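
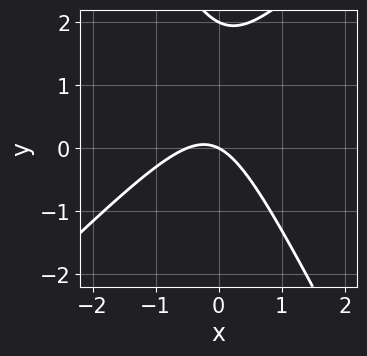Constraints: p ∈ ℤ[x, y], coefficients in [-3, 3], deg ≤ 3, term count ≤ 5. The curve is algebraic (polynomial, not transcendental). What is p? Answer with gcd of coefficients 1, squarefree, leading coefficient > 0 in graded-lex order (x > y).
2*x^2 - x*y - y^2 + x + 2*y

deg p = 2. The shape is more complex than any degree-1 curve.
Observable constraints: it meets the x-axis at x = 0 (among the integer gridlines); among the integer gridlines, it crosses the y-axis at y ∈ {0, 2}.
Fitting integer coefficients to these (and the overall shape) gives p.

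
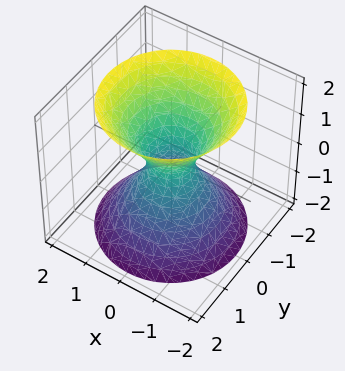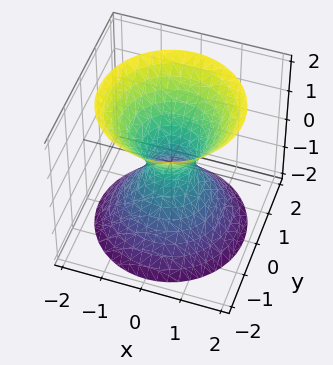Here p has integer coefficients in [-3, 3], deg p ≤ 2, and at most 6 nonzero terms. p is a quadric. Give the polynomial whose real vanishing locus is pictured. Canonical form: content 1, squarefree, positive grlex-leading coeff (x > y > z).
1. deg p = 2. One connected sheet with a waist; a quadric.
2. Symmetries: the z ↦ −z reflection is a symmetry, so z appears only in even powers; the z-axis is an axis of rotation, so x and y enter only as x² + y².
3. Observable constraints: the surface avoids every integer z-axis point in the box; a circular section at z = 0 has radius between 0 and 1.
4. Assembling these constraints gives the stated polynomial.

3*x^2 + 3*y^2 - 2*z^2 - 1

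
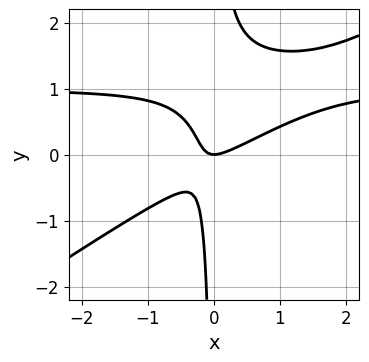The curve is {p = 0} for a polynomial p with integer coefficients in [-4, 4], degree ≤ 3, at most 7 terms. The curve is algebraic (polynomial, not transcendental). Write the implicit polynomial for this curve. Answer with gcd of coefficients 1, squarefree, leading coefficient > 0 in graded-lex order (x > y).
2*x^2*y - 3*x*y^2 - 2*x^2 + 3*x*y + y

deg p = 3.
Observable constraints: it crosses the x-axis at the gridline x = 0; one y-axis crossing is at y = 0.
Matching integer coefficients to the picture gives p.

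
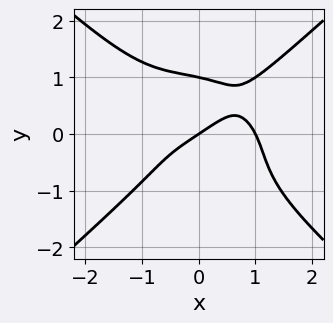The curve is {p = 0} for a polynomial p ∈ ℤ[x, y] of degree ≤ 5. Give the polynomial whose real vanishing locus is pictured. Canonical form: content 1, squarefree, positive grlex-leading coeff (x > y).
2*x^4 - 3*y^4 - 2*x + 3*y

First, degree: no degree-3 curve has this shape, so deg p = 4.
Next, observable constraints: the x-axis gridline crossings are at x ∈ {0, 1}; the y-axis gridline crossings are at y ∈ {0, 1}.
Finally, solving for integer coefficients yields p as stated.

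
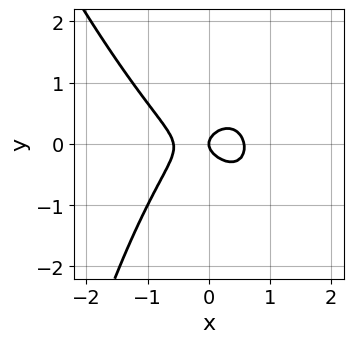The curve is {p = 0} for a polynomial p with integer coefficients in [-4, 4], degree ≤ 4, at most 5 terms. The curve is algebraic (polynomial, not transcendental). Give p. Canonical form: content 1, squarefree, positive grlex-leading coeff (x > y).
1. Degree: a generic line meets the curve in up to 3 points, so deg p = 3.
2. From the visible intercepts: it crosses the y-axis at the gridline y = 0; one x-axis crossing is at x = 0.
3. Matching integer coefficients to the picture gives p.

3*x^3 + x^2*y + 3*y^2 - x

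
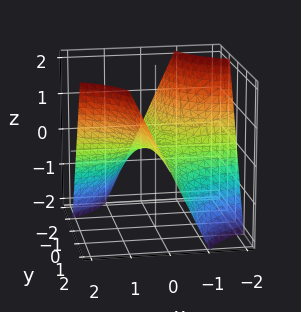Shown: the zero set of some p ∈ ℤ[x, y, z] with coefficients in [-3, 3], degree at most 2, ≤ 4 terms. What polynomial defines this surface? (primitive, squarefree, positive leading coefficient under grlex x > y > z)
x*y - z

First, the degree is 2 — a hyperbolic paraboloid; a quadric.
Next, observable constraints: it crosses the z-axis at the gridline z = 0; every point of the x-axis in the box is on the surface; every point of the y-axis in the box is on the surface.
Finally, these observations pin down the coefficients.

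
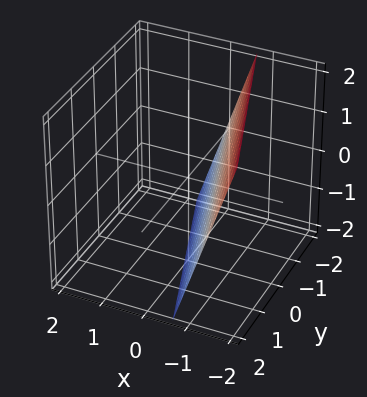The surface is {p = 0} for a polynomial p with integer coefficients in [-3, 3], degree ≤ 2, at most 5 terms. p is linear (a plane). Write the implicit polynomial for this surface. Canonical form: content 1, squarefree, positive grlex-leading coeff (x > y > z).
The degree is 1 — the surface is flat (a plane).
Checking where it meets the axes: it crosses the y-axis at the gridline y = -2; it meets the z-axis at z = -2 (among the integer gridlines).
The integer polynomial consistent with all of this is the stated p.

3*x + y + z + 2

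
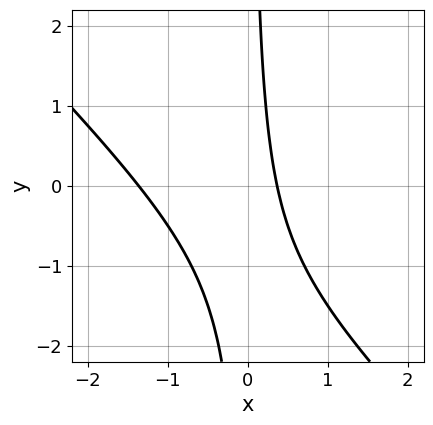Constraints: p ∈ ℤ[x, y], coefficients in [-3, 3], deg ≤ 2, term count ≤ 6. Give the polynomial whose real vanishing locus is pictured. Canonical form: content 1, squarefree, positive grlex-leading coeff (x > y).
2*x^2 + 2*x*y + 2*x - 1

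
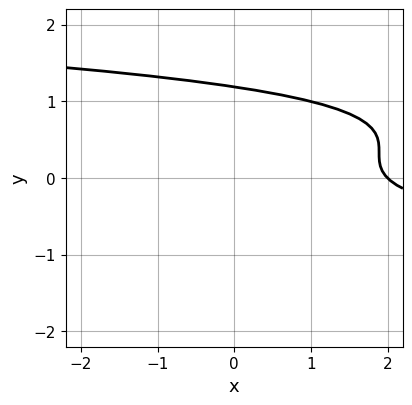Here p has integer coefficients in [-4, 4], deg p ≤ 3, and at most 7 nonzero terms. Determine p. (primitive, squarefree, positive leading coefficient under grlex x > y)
3*y^3 - 3*y^2 + x + y - 2

First, deg p = 3. A generic line meets the curve in up to 3 points.
Next, from the visible intercepts: it meets the x-axis at x = 2 (among the integer gridlines).
Finally, these observations pin down the coefficients.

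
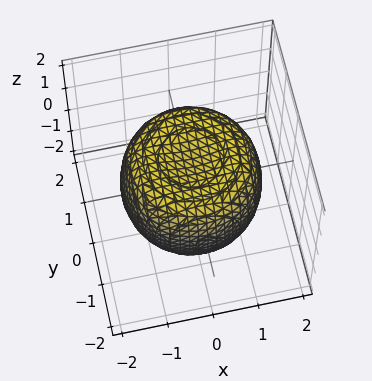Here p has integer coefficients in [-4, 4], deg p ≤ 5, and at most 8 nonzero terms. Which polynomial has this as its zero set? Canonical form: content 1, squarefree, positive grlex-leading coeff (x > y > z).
2*x^4 + 4*x^2*y^2 + 2*y^4 - 3*x^2 - 3*y^2 + 3*z^2 - 3

1. Degree: the shape is more complex than any degree-3 surface, so deg p = 4.
2. Symmetries: rotational symmetry about the z-axis ⇒ p depends on x, y only through x² + y².
3. Reading off the gridlines: among the integer gridlines, it crosses the z-axis at z ∈ {-1, 1}; a circular section at z = 1 has radius between 1 and 2.
4. Assembling these constraints gives the stated polynomial.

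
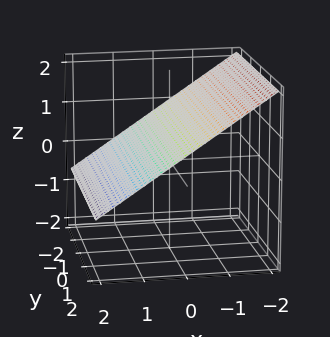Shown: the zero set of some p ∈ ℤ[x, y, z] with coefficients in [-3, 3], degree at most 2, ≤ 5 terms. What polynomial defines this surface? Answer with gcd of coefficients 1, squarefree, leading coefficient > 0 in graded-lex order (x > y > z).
2*x + 3*z - 2

First, degree: every cross-section is a straight line — this is a plane, so deg p = 1.
Next, against the integer gridlines: no y-intercept at any integer in the box; it meets the x-axis at x = 1 (among the integer gridlines).
Finally, these observations pin down the coefficients.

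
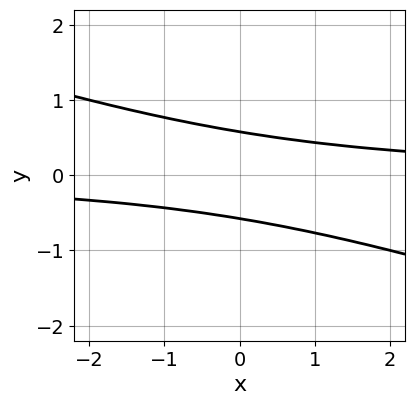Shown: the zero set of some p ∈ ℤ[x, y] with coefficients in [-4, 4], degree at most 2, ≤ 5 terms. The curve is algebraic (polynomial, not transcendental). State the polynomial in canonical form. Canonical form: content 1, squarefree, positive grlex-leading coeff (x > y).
deg p = 2.
Reading off the gridlines: no x-intercept at any integer in the box.
Putting this together gives p.

x*y + 3*y^2 - 1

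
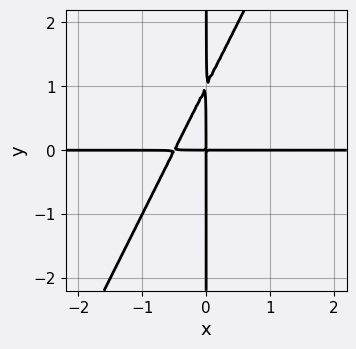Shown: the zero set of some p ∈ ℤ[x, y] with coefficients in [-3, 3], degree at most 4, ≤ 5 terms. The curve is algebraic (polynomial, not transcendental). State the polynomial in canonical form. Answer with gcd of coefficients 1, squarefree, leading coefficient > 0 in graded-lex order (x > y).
The degree is 3 — a generic line meets the curve in up to 3 points.
Against the integer gridlines: the visible y-axis segment lies entirely on the curve; the visible x-axis segment lies entirely on the curve.
Putting this together gives p.

2*x^2*y - x*y^2 + x*y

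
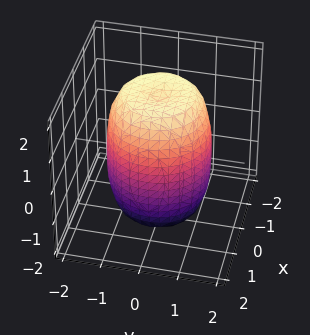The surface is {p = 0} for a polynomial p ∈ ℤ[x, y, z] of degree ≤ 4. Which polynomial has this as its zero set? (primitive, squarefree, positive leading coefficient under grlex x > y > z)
2*x^4 + 4*x^2*y^2 + 2*y^4 - 2*x^2 - 2*y^2 + z^2 - 3

Degree: a generic line meets the surface in up to 4 points, so deg p = 4.
Symmetries: every cross-section ⟂ z is a circle, so x, y appear only via x² + y².
Observable constraints: a circular section at z = 1 has radius between 1 and 2.
Together with the visible shape, these determine p as stated.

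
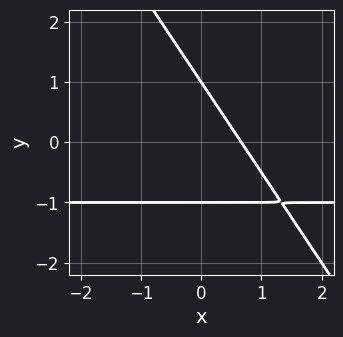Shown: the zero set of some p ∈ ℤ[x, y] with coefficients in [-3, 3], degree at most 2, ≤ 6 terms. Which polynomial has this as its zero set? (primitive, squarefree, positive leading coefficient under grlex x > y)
3*x*y + 2*y^2 + 3*x - 2

First, the degree is 2 — no degree-1 curve has this shape.
Then, checking where it meets the axes: among the integer gridlines, it crosses the y-axis at y ∈ {-1, 1}.
Finally, fitting integer coefficients to these (and the overall shape) gives p.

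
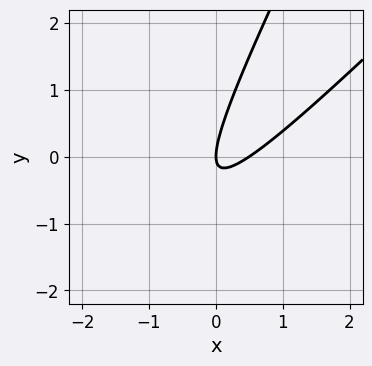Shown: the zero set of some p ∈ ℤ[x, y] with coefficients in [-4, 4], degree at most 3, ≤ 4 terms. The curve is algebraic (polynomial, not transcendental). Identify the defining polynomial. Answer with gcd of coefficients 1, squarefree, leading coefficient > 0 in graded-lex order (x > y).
2*x^2 - 3*x*y + y^2 - x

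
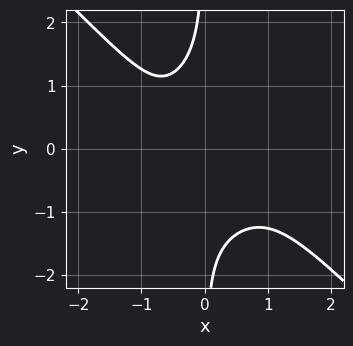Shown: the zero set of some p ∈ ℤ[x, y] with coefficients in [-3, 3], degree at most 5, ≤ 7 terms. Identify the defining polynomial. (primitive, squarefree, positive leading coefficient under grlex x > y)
Degree: no degree-3 curve has this shape, so deg p = 4.
Against the integer gridlines: it misses every integer gridline on the y-axis; the curve avoids every integer x-axis point in the box.
The integer polynomial consistent with all of this is the stated p.

2*x^4 + 2*x*y^3 - x^3 + x + 2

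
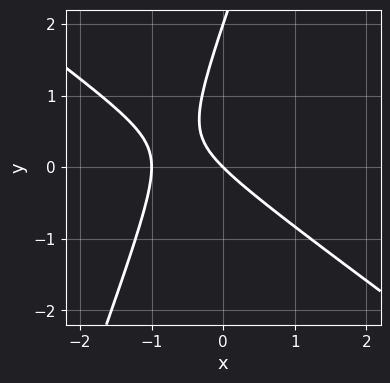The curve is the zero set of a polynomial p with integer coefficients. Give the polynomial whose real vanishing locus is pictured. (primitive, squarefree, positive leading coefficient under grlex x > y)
First, degree: a generic line meets the curve in up to 2 points, so deg p = 2.
Next, from the axis intercepts and sections: the y-axis gridline crossings are at y ∈ {0, 2}; the x-axis gridline crossings are at x ∈ {-1, 0}.
Finally, fitting integer coefficients to these (and the overall shape) gives p.

2*x^2 + 2*x*y - y^2 + 2*x + 2*y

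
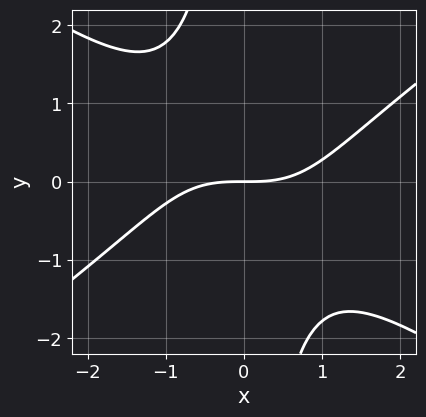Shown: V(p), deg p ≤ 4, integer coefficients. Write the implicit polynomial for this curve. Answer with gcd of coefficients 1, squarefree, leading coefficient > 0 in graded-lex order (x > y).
x^3 - 2*x*y^2 - 3*y

(a) The degree is 3 — a generic line meets the curve in up to 3 points.
(b) Observable constraints: it meets the y-axis at y = 0 (among the integer gridlines); it crosses the x-axis at the gridline x = 0.
(c) Together with the visible shape, these determine p as stated.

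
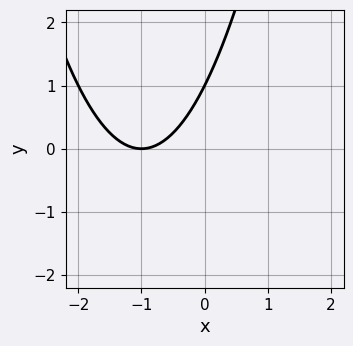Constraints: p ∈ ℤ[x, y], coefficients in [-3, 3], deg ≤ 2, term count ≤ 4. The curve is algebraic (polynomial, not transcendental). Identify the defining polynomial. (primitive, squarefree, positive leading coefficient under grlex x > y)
x^2 + 2*x - y + 1

The degree is 2 — a generic line meets the curve in up to 2 points.
Observable constraints: one x-axis crossing is at x = -1; it crosses the y-axis at the gridline y = 1.
Solving for integer coefficients yields p as stated.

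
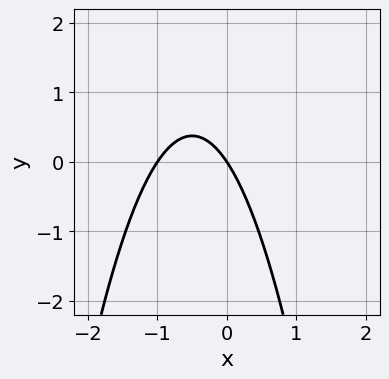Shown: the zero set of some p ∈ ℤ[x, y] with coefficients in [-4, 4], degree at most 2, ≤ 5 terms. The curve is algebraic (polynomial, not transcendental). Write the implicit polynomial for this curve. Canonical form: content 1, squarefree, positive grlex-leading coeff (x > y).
3*x^2 + 3*x + 2*y

First, deg p = 2. A generic line meets the curve in up to 2 points.
Then, from the visible intercepts: among the integer gridlines, it crosses the x-axis at x ∈ {-1, 0}; it crosses the y-axis at the gridline y = 0.
Finally, these observations pin down the coefficients.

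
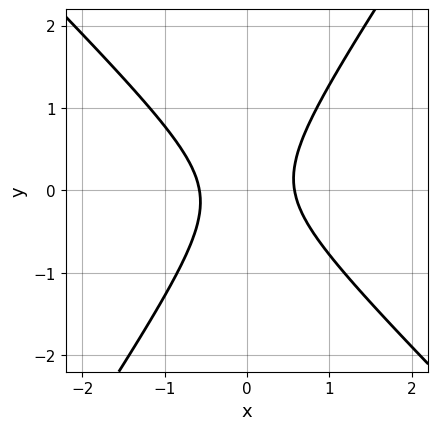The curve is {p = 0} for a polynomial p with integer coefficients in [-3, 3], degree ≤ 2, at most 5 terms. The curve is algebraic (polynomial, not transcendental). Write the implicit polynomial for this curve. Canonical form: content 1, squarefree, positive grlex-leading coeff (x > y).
(a) The degree is 2 — no degree-1 curve has this shape.
(b) Against the integer gridlines: it misses every integer gridline on the y-axis.
(c) Together with the visible shape, these determine p as stated.

3*x^2 + x*y - 2*y^2 - 1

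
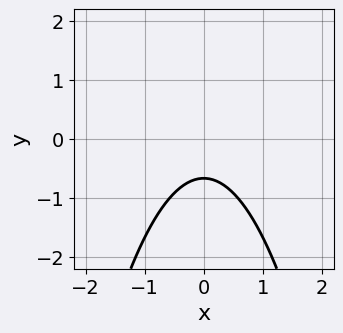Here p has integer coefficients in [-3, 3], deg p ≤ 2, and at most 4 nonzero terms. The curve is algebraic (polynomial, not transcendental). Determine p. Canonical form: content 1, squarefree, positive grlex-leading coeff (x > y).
3*x^2 + 3*y + 2

(a) Degree: a generic line meets the curve in up to 2 points, so deg p = 2.
(b) Symmetries: the x ↦ −x reflection is a symmetry, so x appears only in even powers.
(c) From the axis intercepts and sections: no x-intercept at any integer in the box.
(d) Solving for integer coefficients yields p as stated.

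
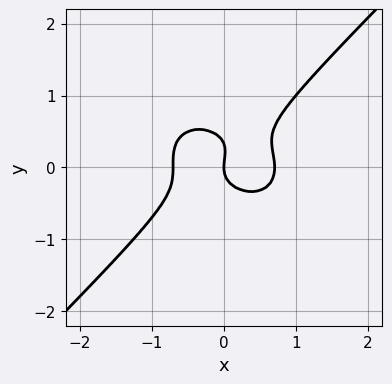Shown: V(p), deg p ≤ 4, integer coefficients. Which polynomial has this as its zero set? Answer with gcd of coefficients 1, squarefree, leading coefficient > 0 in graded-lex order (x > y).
Degree: a generic line meets the curve in up to 3 points, so deg p = 3.
Checking where it meets the axes: one x-axis crossing is at x = 0; it meets the y-axis at y = 0 (among the integer gridlines).
Fitting integer coefficients to these (and the overall shape) gives p.

2*x^3 + x*y^2 - 3*y^3 + y^2 - x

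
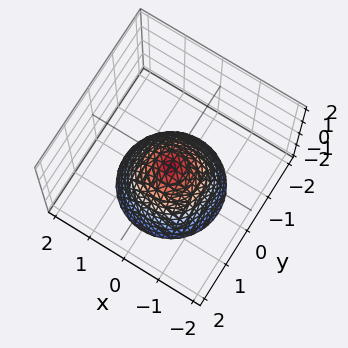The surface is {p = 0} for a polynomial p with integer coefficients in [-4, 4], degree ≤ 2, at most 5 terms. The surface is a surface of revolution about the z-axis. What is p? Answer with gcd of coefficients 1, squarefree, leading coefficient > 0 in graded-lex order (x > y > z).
First, the degree is 2 — the shape is more complex than any degree-1 surface.
Next, symmetries: every cross-section ⟂ z is a circle, so x, y appear only via x² + y².
Next, against the integer gridlines: it misses every integer gridline on the y-axis; the surface avoids every integer x-axis point in the box.
Finally, solving for integer coefficients yields p as stated.

3*x^2 + 3*y^2 + 3*z + 1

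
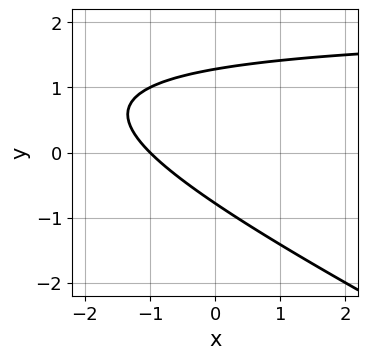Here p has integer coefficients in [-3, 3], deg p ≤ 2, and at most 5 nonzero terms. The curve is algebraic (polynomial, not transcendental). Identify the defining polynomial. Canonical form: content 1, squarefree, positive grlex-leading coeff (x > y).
x*y + 2*y^2 - 2*x - y - 2

The degree is 2 — the shape is more complex than any degree-1 curve.
Observable constraints: it crosses the x-axis at the gridline x = -1.
The integer polynomial consistent with all of this is the stated p.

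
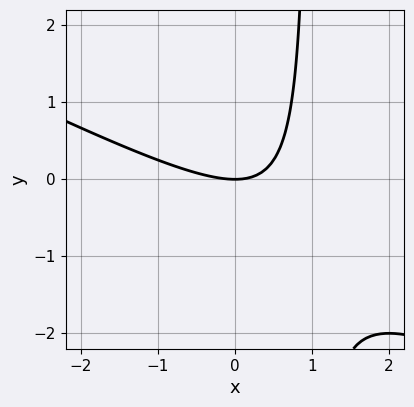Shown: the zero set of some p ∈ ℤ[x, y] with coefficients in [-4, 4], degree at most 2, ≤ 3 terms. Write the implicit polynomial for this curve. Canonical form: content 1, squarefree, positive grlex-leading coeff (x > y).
x^2 + 2*x*y - 2*y

deg p = 2.
Observable constraints: one y-axis crossing is at y = 0; one x-axis crossing is at x = 0.
These observations pin down the coefficients.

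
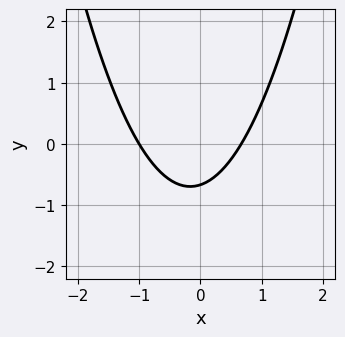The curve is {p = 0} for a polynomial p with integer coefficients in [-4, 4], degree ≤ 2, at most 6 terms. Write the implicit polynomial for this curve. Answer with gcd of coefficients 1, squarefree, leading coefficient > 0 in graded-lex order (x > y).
3*x^2 + x - 3*y - 2

(a) Degree: the shape is more complex than any degree-1 curve, so deg p = 2.
(b) From the axis intercepts and sections: it crosses the x-axis at the gridline x = -1.
(c) The integer polynomial consistent with all of this is the stated p.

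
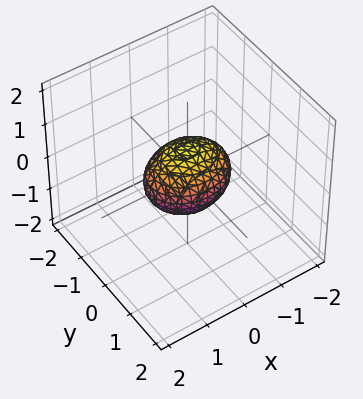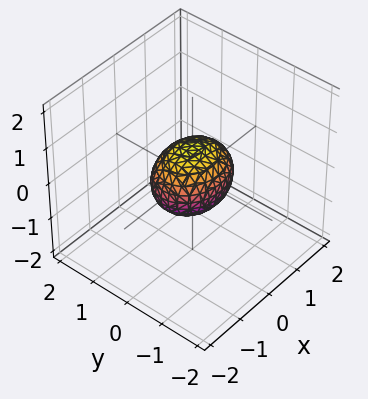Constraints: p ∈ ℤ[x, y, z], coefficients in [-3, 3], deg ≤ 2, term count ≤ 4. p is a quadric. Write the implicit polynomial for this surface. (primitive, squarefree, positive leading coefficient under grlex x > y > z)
First, deg p = 2. Bounded and convex; a quadric.
Then, symmetries: the y ↦ −y reflection is a symmetry, so y appears only in even powers; mirror symmetry x ↦ −x ⇒ only even powers of x; mirror symmetry z ↦ −z ⇒ only even powers of z.
Then, from the axis intercepts and sections: the x-axis gridline crossings are at x ∈ {-1, 1}.
Finally, assembling these constraints gives the stated polynomial.

2*x^2 + 3*y^2 + 3*z^2 - 2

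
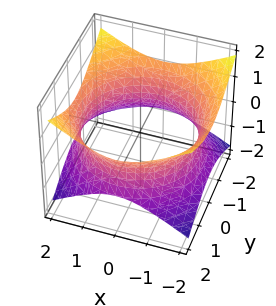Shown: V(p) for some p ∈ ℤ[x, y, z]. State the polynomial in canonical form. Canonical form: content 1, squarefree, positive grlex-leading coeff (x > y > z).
x^2 + y^2 - 2*z^2 - 3

Degree: an hourglass — one-sheet hyperboloid; a quadric, so deg p = 2.
Symmetries: mirror symmetry z ↦ −z ⇒ only even powers of z; the z-axis is an axis of rotation, so x and y enter only as x² + y².
Reading off the gridlines: it misses every integer gridline on the z-axis; a circular section at z = 0 has radius between 1 and 2.
Solving for integer coefficients yields p as stated.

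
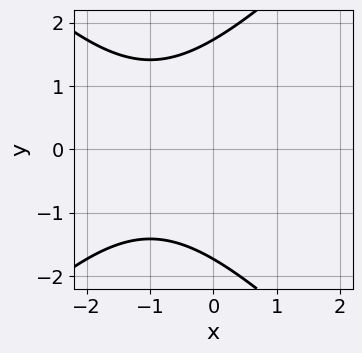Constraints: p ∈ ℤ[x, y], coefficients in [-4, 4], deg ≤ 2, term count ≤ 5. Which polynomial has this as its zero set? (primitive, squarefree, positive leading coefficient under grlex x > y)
First, the degree is 2 — no degree-1 curve has this shape.
Then, symmetries: mirror symmetry y ↦ −y ⇒ only even powers of y.
Then, checking where it meets the axes: no x-intercept at any integer in the box.
Finally, solving for integer coefficients yields p as stated.

x^2 - y^2 + 2*x + 3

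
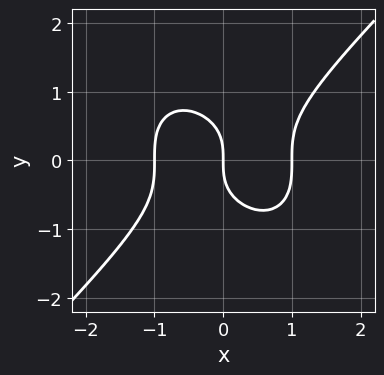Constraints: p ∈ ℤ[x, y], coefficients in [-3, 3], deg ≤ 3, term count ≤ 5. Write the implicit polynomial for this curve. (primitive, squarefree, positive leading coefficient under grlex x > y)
deg p = 3. A generic line meets the curve in up to 3 points.
Reading off the gridlines: it crosses the y-axis at the gridline y = 0; the x-axis gridline crossings are at x ∈ {-1, 0, 1}.
Assembling these constraints gives the stated polynomial.

x^3 - y^3 - x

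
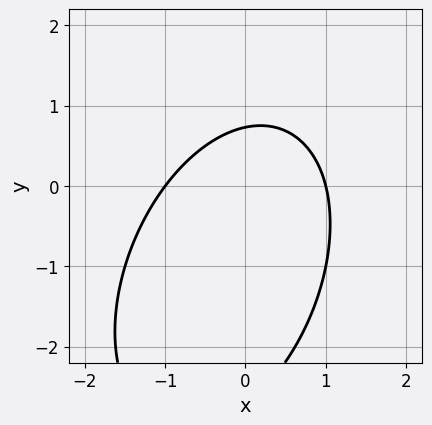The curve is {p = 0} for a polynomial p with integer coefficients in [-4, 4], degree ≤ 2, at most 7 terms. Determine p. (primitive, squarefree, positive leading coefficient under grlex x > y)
2*x^2 - x*y + y^2 + 2*y - 2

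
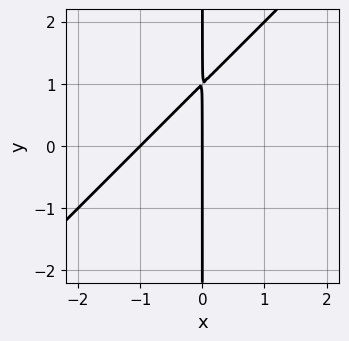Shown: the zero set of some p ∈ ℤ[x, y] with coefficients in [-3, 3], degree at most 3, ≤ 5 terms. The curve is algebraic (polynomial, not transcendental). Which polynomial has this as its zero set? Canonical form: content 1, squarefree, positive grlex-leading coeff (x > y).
1. The degree is 2 — the shape is more complex than any degree-1 curve.
2. Observable constraints: the x-axis gridline crossings are at x ∈ {-1, 0}; every point of the y-axis in the box is on the curve.
3. Together with the visible shape, these determine p as stated.

x^2 - x*y + x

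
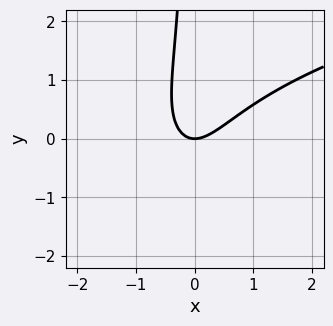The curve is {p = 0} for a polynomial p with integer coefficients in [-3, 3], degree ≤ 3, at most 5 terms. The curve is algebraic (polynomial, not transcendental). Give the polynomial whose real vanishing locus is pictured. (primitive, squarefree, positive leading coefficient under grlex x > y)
1. deg p = 3. The shape is more complex than any degree-2 curve.
2. Against the integer gridlines: it meets the x-axis at x = 0 (among the integer gridlines); one y-axis crossing is at y = 0.
3. The integer polynomial consistent with all of this is the stated p.

2*x*y^2 - 3*x^2 + 2*x*y + 2*y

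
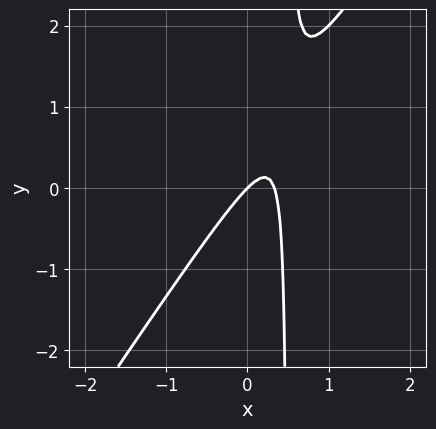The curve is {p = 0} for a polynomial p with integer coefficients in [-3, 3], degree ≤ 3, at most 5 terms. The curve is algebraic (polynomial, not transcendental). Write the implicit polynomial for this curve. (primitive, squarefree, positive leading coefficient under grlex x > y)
3*x^2 - 2*x*y - x + y

1. The degree is 2 — a generic line meets the curve in up to 2 points.
2. Checking where it meets the axes: it crosses the x-axis at the gridline x = 0; it crosses the y-axis at the gridline y = 0.
3. Together with the visible shape, these determine p as stated.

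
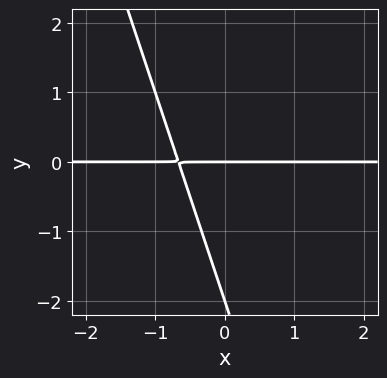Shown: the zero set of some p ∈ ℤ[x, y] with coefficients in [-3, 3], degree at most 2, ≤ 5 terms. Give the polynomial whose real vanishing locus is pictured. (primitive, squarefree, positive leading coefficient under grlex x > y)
First, deg p = 2. The shape is more complex than any degree-1 curve.
Next, checking where it meets the axes: every point of the x-axis in the box is on the curve; the y-axis gridline crossings are at y ∈ {-2, 0}.
Finally, these observations pin down the coefficients.

3*x*y + y^2 + 2*y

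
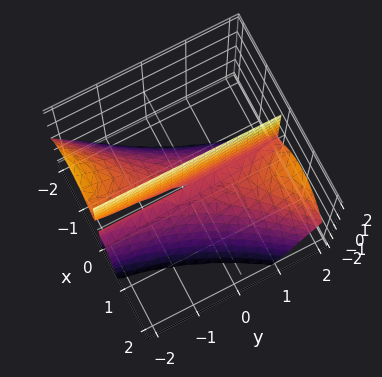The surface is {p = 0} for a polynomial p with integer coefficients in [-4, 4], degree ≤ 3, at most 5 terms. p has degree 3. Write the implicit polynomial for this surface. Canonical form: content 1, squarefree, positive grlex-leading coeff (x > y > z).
The degree is 3 — the shape is more complex than any degree-2 surface.
Checking where it meets the axes: it crosses the x-axis at the gridline x = 0; every point of the y-axis in the box is on the surface.
The integer polynomial consistent with all of this is the stated p. Check: (0, 0, 1) on the z-axis lies on the surface, and p(0, 0, 1) = 0. ✓

x^3 - x^2*y + x*z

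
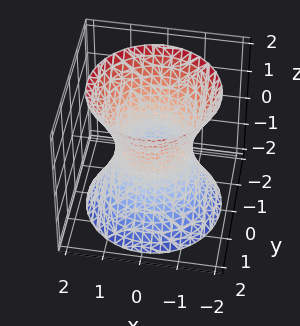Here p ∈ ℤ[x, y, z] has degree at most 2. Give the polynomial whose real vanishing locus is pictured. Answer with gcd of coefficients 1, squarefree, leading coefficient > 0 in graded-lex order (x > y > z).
2*x^2 + 2*y^2 - z^2 - 2

1. Degree: an hourglass — one-sheet hyperboloid; a quadric, so deg p = 2.
2. Symmetries: every cross-section ⟂ z is a circle, so x, y appear only via x² + y²; the z ↦ −z reflection is a symmetry, so z appears only in even powers.
3. Reading off the gridlines: a circular section at z = 2 has radius between 1 and 2; among the integer gridlines, it crosses the y-axis at y ∈ {-1, 1}; among the integer gridlines, it crosses the x-axis at x ∈ {-1, 1}; no z-intercept at any integer in the box.
4. The integer polynomial consistent with all of this is the stated p.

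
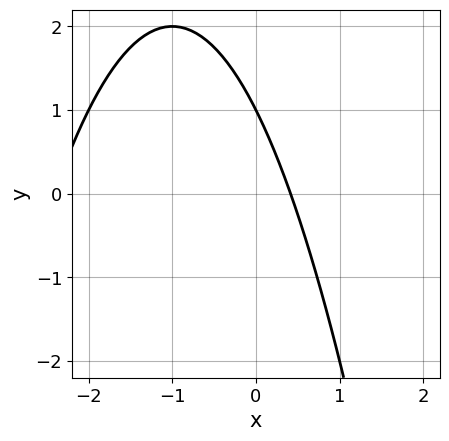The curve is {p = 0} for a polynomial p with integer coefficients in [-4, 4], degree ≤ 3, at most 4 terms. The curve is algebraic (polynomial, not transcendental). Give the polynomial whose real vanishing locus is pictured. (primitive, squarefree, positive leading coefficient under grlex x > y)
The degree is 2 — the shape is more complex than any degree-1 curve.
Reading off the gridlines: it meets the y-axis at y = 1 (among the integer gridlines).
Together with the visible shape, these determine p as stated.

x^2 + 2*x + y - 1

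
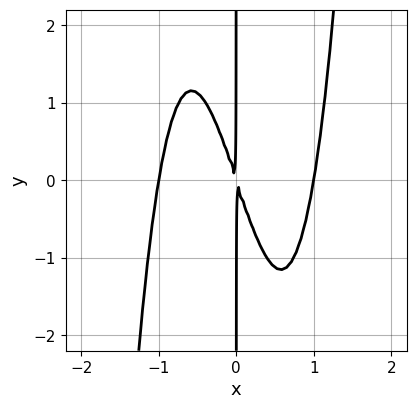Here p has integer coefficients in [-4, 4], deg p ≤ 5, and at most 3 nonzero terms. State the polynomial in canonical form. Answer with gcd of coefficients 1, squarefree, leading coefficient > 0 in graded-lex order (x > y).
3*x^4 - 3*x^2 - x*y

(a) Degree: the shape is more complex than any degree-3 curve, so deg p = 4.
(b) From the axis intercepts and sections: every point of the y-axis in the box is on the curve; among the integer gridlines, it crosses the x-axis at x ∈ {-1, 1}.
(c) Assembling these constraints gives the stated polynomial.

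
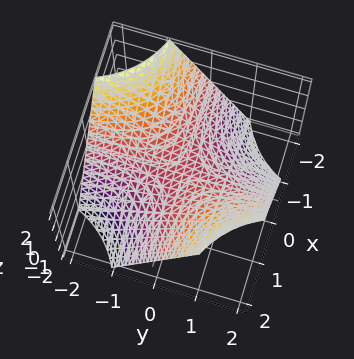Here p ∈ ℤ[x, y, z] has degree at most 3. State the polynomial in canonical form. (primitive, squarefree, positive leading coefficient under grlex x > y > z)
x*y - z

The degree is 2 — a saddle surface; a quadric.
Observable constraints: it crosses the z-axis at the gridline z = 0; the visible y-axis segment lies entirely on the surface.
The integer polynomial consistent with all of this is the stated p.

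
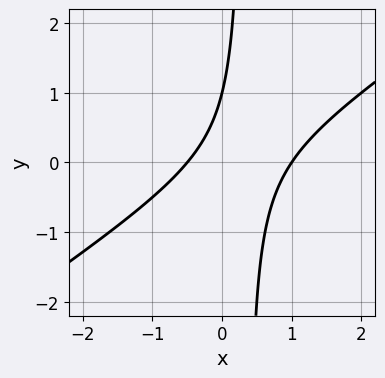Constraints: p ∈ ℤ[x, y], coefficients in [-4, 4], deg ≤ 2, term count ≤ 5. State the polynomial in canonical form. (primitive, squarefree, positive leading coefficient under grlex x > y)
1. The degree is 2 — a generic line meets the curve in up to 2 points.
2. Against the integer gridlines: it meets the y-axis at y = 1 (among the integer gridlines); one x-axis crossing is at x = 1.
3. Solving for integer coefficients yields p as stated.

2*x^2 - 3*x*y - x + y - 1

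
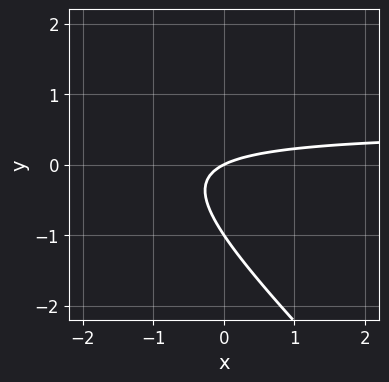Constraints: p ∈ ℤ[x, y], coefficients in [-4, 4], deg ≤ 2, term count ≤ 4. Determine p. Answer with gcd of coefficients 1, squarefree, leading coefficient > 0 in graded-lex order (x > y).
First, degree: a generic line meets the curve in up to 2 points, so deg p = 2.
Then, reading off the gridlines: it crosses the x-axis at the gridline x = 0; the y-axis gridline crossings are at y ∈ {-1, 0}.
Finally, assembling these constraints gives the stated polynomial.

2*x*y + 2*y^2 - x + 2*y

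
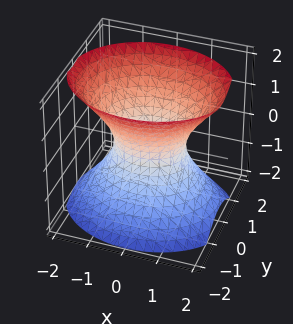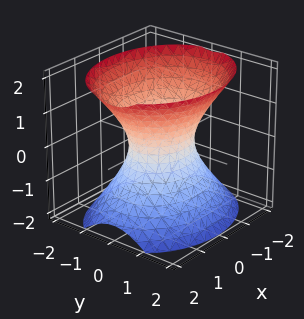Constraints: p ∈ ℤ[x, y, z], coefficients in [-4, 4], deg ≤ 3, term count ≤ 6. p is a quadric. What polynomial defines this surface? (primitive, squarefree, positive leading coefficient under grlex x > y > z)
2*x^2 + 3*y^2 - 2*z^2 - 2

(a) deg p = 2. An hourglass — one-sheet hyperboloid; a quadric.
(b) Symmetries: it's symmetric under z → −z, forcing even powers of z; the y ↦ −y reflection is a symmetry, so y appears only in even powers; the x ↦ −x reflection is a symmetry, so x appears only in even powers.
(c) Checking where it meets the axes: among the integer gridlines, it crosses the x-axis at x ∈ {-1, 1}; no z-intercept at any integer in the box.
(d) Matching integer coefficients to the picture gives p.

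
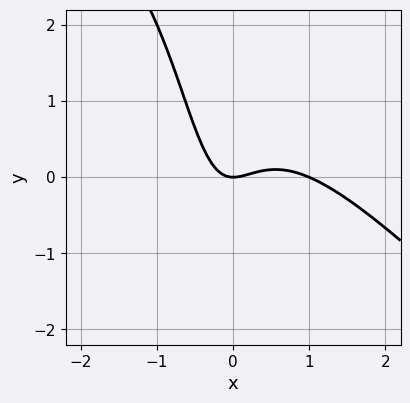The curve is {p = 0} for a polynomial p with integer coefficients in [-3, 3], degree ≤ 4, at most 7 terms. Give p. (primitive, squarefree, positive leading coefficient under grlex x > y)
First, deg p = 3. No degree-2 curve has this shape.
Next, against the integer gridlines: among the integer gridlines, it crosses the x-axis at x ∈ {0, 1}; it meets the y-axis at y = 0 (among the integer gridlines).
Finally, matching integer coefficients to the picture gives p.

3*x^3 + 3*x^2*y - 3*x^2 + 2*x*y + 2*y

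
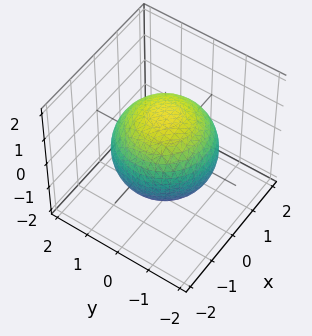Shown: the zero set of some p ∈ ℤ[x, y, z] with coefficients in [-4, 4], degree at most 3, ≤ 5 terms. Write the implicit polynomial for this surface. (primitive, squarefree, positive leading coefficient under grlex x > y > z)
x^2 + y^2 + z^2 - 2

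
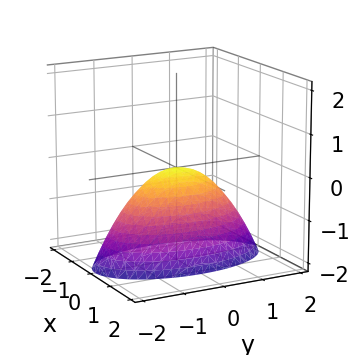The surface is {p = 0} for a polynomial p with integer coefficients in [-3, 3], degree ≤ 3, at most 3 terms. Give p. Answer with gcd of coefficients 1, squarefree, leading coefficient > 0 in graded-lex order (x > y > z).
First, the degree is 2 — a single bowl opening along one axis; a quadric.
Then, symmetries: mirror symmetry y ↦ −y ⇒ only even powers of y; it's symmetric under x → −x, forcing even powers of x.
Then, checking where it meets the axes: it meets the z-axis at z = 0 (among the integer gridlines); it crosses the x-axis at the gridline x = 0; one y-axis crossing is at y = 0.
Finally, putting this together gives p.

3*x^2 + y^2 + 2*z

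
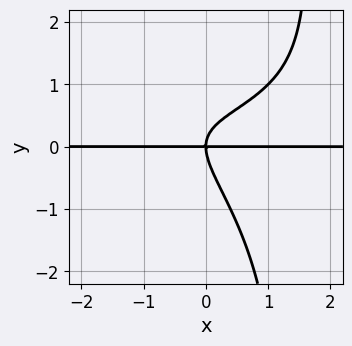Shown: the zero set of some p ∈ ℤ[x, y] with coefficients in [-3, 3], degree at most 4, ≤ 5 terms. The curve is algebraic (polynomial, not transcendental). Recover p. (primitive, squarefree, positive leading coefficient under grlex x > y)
(a) Degree: a generic line meets the curve in up to 4 points, so deg p = 4.
(b) Checking where it meets the axes: one y-axis crossing is at y = 0; every point of the x-axis in the box is on the curve.
(c) Solving for integer coefficients yields p as stated.

x^2*y^2 + 2*x*y^3 - 3*x*y^2 - 3*y^3 + 3*x*y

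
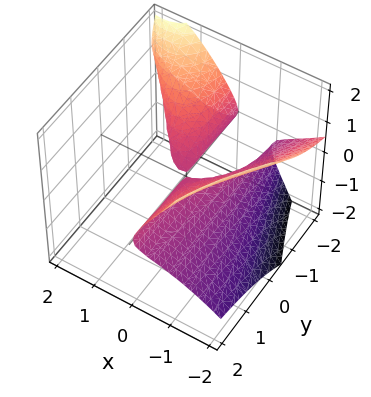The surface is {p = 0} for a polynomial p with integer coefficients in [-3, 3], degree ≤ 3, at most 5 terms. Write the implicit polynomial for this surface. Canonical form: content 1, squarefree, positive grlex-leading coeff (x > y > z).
1. There are 2 components. They look like related sheets of one shape, so recover p as a whole.
2. The degree is 3 — a generic line meets the surface in up to 3 points.
3. Reading off the gridlines: one x-axis crossing is at x = 0; the visible y-axis segment lies entirely on the surface.
4. Solving for integer coefficients yields p as stated.

x^3 + 2*x*y*z + x*y + 3*z^2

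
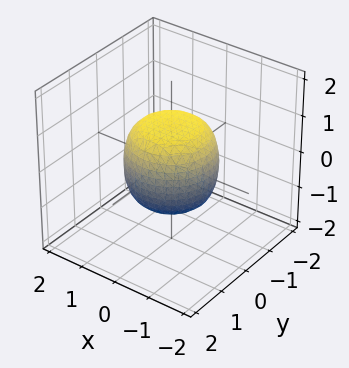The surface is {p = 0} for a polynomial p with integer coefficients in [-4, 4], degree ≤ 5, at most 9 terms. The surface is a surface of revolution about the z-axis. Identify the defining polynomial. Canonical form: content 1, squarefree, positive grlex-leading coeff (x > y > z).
2*x^4 + 4*x^2*y^2 + 2*y^4 - x^2 - y^2 + 2*z^2 - 2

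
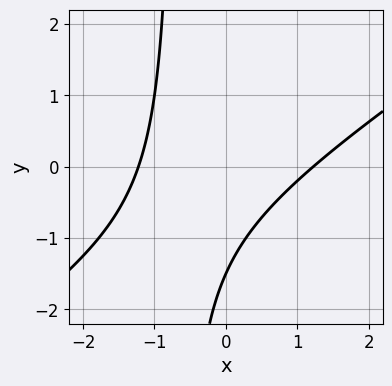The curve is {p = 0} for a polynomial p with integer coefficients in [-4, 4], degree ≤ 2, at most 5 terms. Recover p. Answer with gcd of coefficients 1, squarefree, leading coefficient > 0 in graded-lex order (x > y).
The degree is 2 — no degree-1 curve has this shape.
Solving for integer coefficients yields p as stated.

2*x^2 - 3*x*y - 2*y - 3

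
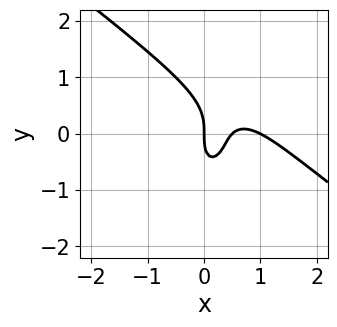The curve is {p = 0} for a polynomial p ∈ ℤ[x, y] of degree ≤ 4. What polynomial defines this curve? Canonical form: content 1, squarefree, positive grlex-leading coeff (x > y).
2*x^3 + 2*x^2*y + y^3 - 3*x^2 + x

(a) Degree: a generic line meets the curve in up to 3 points, so deg p = 3.
(b) From the visible intercepts: among the integer gridlines, it crosses the x-axis at x ∈ {0, 1}; it crosses the y-axis at the gridline y = 0.
(c) Solving for integer coefficients yields p as stated.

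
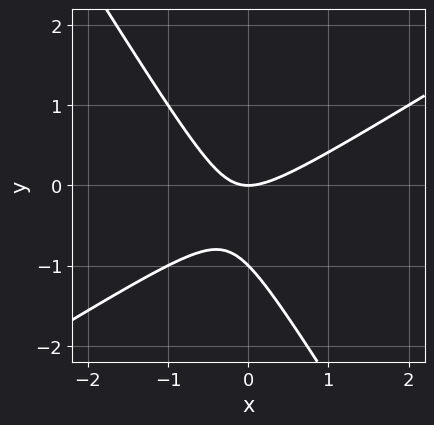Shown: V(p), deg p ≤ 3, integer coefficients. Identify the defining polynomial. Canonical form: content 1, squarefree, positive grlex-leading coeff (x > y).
First, the degree is 2 — the shape is more complex than any degree-1 curve.
Next, from the visible intercepts: among the integer gridlines, it crosses the y-axis at y ∈ {-1, 0}; it meets the x-axis at x = 0 (among the integer gridlines).
Finally, matching integer coefficients to the picture gives p.

x^2 - x*y - y^2 - y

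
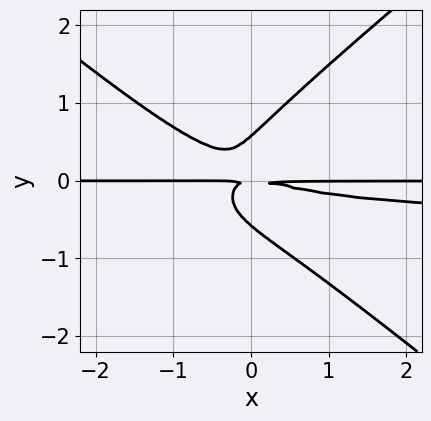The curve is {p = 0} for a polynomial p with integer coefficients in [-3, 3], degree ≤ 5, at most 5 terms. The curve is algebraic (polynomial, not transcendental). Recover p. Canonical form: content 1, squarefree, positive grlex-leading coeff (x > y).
2*x^2*y^2 - 3*y^4 + x^2*y + 3*x*y^2 + y^2

First, degree: a generic line meets the curve in up to 4 points, so deg p = 4.
Then, from the axis intercepts and sections: the visible x-axis segment lies entirely on the curve.
Finally, fitting integer coefficients to these (and the overall shape) gives p.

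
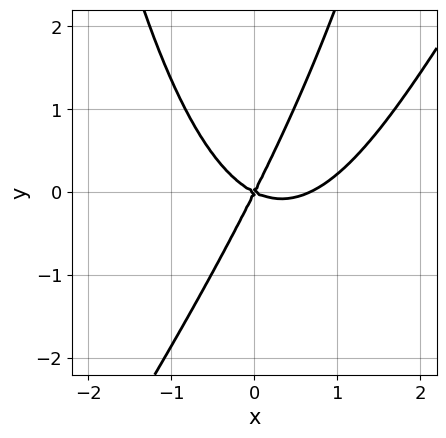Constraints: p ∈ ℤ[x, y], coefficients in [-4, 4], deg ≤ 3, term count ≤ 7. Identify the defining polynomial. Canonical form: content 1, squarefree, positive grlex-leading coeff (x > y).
3*x^3 - 2*x^2*y - 2*x^2 - 3*x*y + 2*y^2

1. Degree: no degree-2 curve has this shape, so deg p = 3.
2. Reading off the gridlines: one y-axis crossing is at y = 0; one x-axis crossing is at x = 0.
3. Matching integer coefficients to the picture gives p.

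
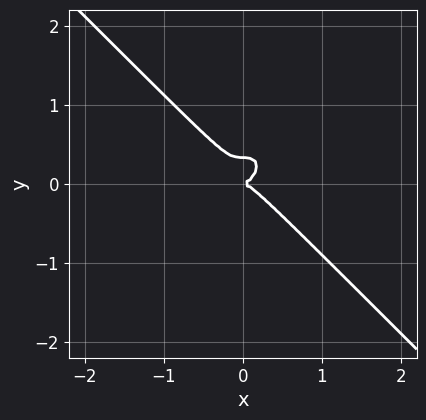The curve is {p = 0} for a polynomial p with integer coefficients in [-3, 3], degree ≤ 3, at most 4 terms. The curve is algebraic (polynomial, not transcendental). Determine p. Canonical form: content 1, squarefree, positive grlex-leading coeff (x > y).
3*x^3 + 3*y^3 - y^2

1. The degree is 3 — a generic line meets the curve in up to 3 points.
2. From the visible intercepts: one x-axis crossing is at x = 0; it meets the y-axis at y = 0 (among the integer gridlines).
3. Together with the visible shape, these determine p as stated.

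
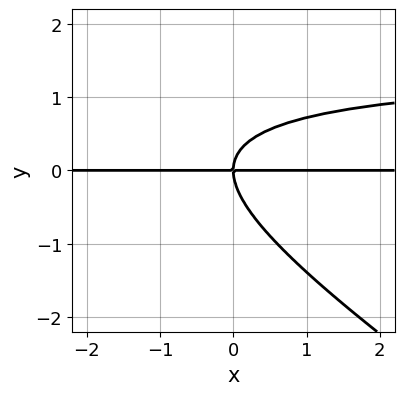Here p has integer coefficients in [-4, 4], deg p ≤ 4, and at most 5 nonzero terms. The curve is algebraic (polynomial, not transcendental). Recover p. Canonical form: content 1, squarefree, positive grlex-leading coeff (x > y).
2*x*y^2 + 3*y^3 - 3*x*y

deg p = 3. No degree-2 curve has this shape.
Reading off the gridlines: the visible x-axis segment lies entirely on the curve; one y-axis crossing is at y = 0.
The integer polynomial consistent with all of this is the stated p.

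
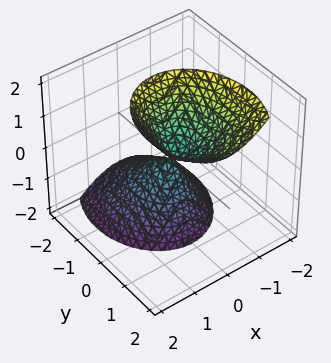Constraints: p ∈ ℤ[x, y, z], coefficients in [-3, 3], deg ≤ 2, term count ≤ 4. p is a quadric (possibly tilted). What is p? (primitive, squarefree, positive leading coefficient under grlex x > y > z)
First, there are 2 components. They look like related sheets of one shape, so recover p as a whole.
Then, deg p = 2. The shape is more complex than any degree-1 surface.
Next, from the visible intercepts: one x-axis crossing is at x = 0; it meets the y-axis at y = 0 (among the integer gridlines); it meets the z-axis at z = 0 (among the integer gridlines).
Finally, matching integer coefficients to the picture gives p.

3*x^2 + 2*y^2 - 2*y*z - z^2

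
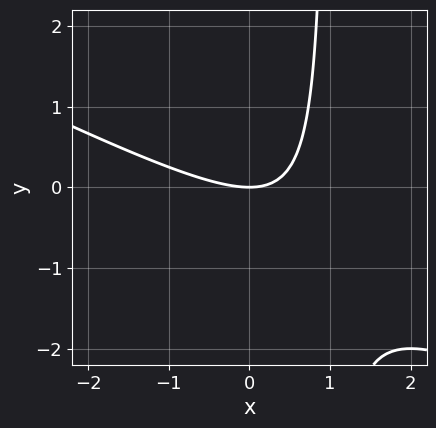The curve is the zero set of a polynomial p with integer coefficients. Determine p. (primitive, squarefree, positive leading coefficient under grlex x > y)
1. Degree: a generic line meets the curve in up to 2 points, so deg p = 2.
2. Observable constraints: it crosses the y-axis at the gridline y = 0; it meets the x-axis at x = 0 (among the integer gridlines).
3. Solving for integer coefficients yields p as stated.

x^2 + 2*x*y - 2*y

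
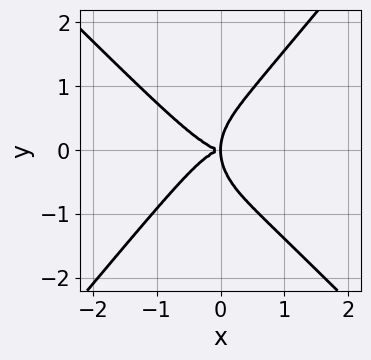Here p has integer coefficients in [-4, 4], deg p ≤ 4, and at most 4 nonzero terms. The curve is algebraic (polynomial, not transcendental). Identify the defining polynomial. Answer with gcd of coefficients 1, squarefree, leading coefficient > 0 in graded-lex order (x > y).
3*x^4 + x^3*y - 2*y^4 + 3*x*y^2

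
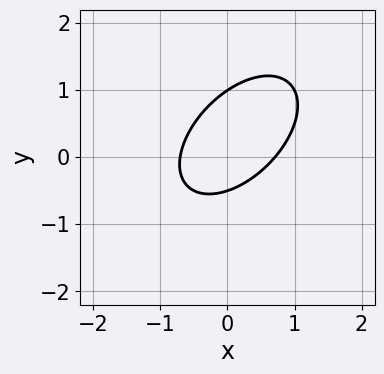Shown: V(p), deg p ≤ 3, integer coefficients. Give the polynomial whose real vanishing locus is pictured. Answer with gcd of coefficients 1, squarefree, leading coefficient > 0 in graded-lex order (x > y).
2*x^2 - 2*x*y + 2*y^2 - y - 1

First, the degree is 2 — a generic line meets the curve in up to 2 points.
Then, against the integer gridlines: it meets the y-axis at y = 1 (among the integer gridlines).
Finally, solving for integer coefficients yields p as stated.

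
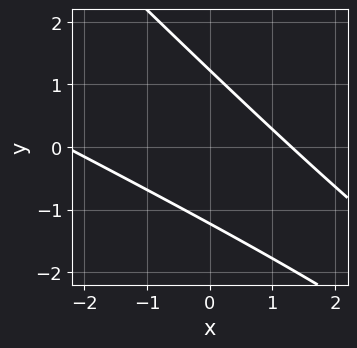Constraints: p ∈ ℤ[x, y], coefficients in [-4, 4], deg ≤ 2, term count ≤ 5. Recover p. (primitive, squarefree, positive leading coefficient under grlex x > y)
x^2 + 3*x*y + 2*y^2 + x - 3

(a) The degree is 2 — a generic line meets the curve in up to 2 points.
(b) Putting this together gives p.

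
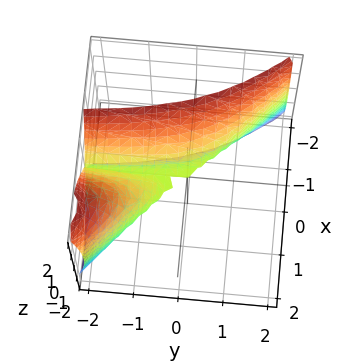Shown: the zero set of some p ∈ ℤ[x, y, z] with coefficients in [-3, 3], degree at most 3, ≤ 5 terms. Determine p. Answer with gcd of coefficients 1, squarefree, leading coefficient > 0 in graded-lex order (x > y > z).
3*x^3 + 3*x^2*y + z^2

First, the degree is 3 — a generic line meets the surface in up to 3 points.
Next, against the integer gridlines: it crosses the x-axis at the gridline x = 0; every point of the y-axis in the box is on the surface; it crosses the z-axis at the gridline z = 0.
Finally, the integer polynomial consistent with all of this is the stated p.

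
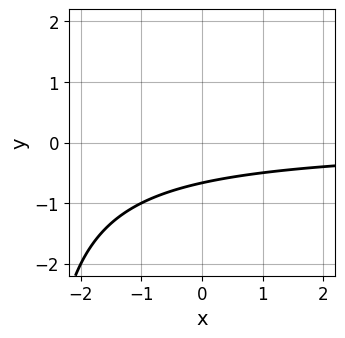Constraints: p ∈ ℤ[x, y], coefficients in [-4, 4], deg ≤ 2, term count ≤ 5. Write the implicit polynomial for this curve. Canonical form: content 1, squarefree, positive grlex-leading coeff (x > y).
x*y + 3*y + 2

deg p = 2. A generic line meets the curve in up to 2 points.
Observable constraints: it misses every integer gridline on the x-axis.
Assembling these constraints gives the stated polynomial.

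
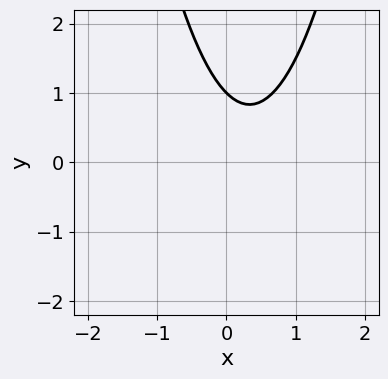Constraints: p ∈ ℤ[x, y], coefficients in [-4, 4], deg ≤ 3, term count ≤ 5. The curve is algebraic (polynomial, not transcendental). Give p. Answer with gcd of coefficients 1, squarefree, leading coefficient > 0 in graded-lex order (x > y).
3*x^2 - 2*x - 2*y + 2

(a) The degree is 2 — no degree-1 curve has this shape.
(b) From the visible intercepts: the curve avoids every integer x-axis point in the box; it meets the y-axis at y = 1 (among the integer gridlines).
(c) Putting this together gives p.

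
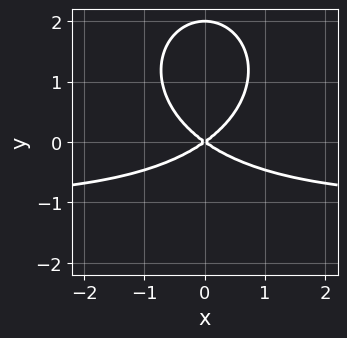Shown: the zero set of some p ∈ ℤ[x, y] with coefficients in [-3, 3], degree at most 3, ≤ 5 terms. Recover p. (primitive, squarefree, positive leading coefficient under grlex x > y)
x^2*y + y^3 + x^2 - 2*y^2

1. deg p = 3. A generic line meets the curve in up to 3 points.
2. Symmetries: it's symmetric under x → −x, forcing even powers of x.
3. Reading off the gridlines: among the integer gridlines, it crosses the y-axis at y ∈ {0, 2}; it meets the x-axis at x = 0 (among the integer gridlines).
4. The integer polynomial consistent with all of this is the stated p.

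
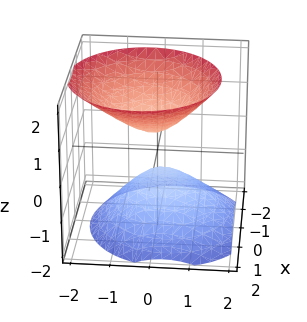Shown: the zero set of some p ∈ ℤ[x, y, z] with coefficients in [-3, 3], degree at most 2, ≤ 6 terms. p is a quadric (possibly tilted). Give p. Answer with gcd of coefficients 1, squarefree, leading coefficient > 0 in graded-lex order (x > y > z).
There are 2 components.
Degree: the shape is more complex than any degree-1 surface, so deg p = 2.
From the axis intercepts and sections: no y-intercept at any integer in the box; no x-intercept at any integer in the box.
Together with the visible shape, these determine p as stated.

3*x^2 + 3*y^2 + y*z - 3*z^2 + 1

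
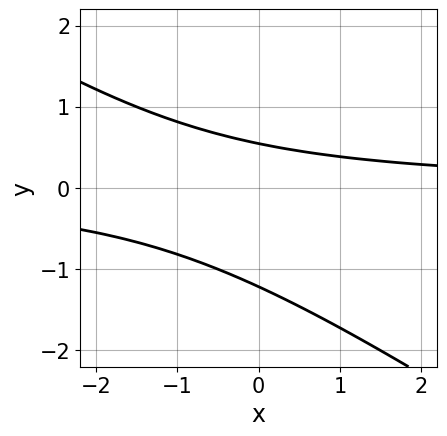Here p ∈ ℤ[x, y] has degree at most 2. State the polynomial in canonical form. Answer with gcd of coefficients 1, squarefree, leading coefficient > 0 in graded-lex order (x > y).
(a) Degree: a generic line meets the curve in up to 2 points, so deg p = 2.
(b) From the axis intercepts and sections: the curve avoids every integer x-axis point in the box.
(c) Fitting integer coefficients to these (and the overall shape) gives p.

2*x*y + 3*y^2 + 2*y - 2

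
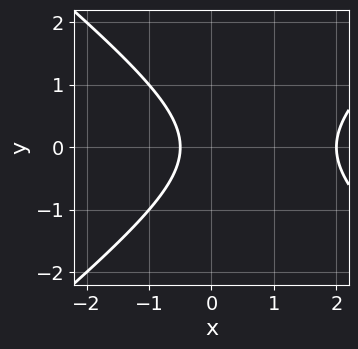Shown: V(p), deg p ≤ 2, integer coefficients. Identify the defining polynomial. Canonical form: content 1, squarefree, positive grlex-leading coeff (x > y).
(a) Degree: a generic line meets the curve in up to 2 points, so deg p = 2.
(b) Symmetries: the y ↦ −y reflection is a symmetry, so y appears only in even powers.
(c) Observable constraints: no y-intercept at any integer in the box; one x-axis crossing is at x = 2.
(d) Solving for integer coefficients yields p as stated.

2*x^2 - 3*y^2 - 3*x - 2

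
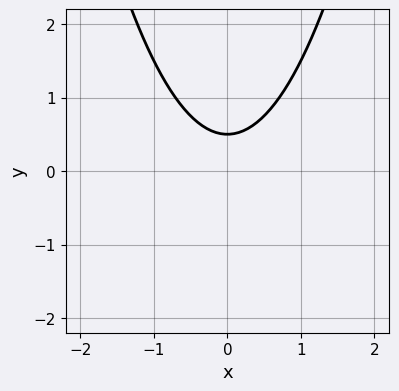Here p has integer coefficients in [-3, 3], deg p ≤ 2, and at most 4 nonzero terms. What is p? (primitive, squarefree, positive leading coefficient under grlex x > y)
(a) The degree is 2 — the shape is more complex than any degree-1 curve.
(b) Symmetries: mirror symmetry x ↦ −x ⇒ only even powers of x.
(c) From the axis intercepts and sections: no x-intercept at any integer in the box.
(d) Fitting integer coefficients to these (and the overall shape) gives p.

2*x^2 - 2*y + 1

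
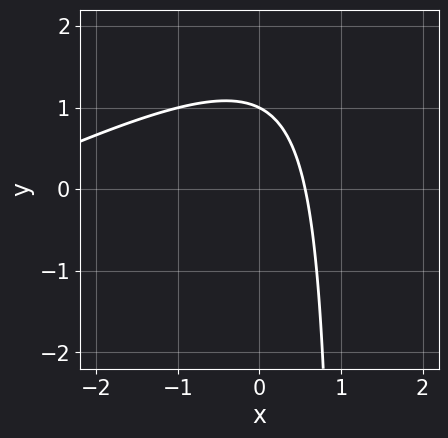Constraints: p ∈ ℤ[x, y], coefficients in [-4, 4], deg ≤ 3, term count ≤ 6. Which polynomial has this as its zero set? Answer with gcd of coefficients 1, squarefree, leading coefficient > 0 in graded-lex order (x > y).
x^2 - 2*x*y + 3*x + 2*y - 2

1. deg p = 2.
2. From the axis intercepts and sections: one y-axis crossing is at y = 1.
3. Matching integer coefficients to the picture gives p.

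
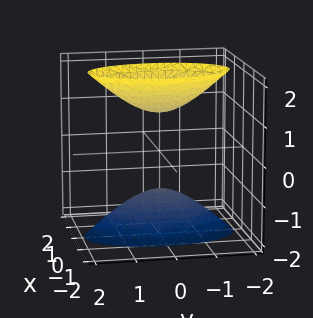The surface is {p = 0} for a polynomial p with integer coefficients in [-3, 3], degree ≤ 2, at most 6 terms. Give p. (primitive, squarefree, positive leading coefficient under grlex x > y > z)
3*x^2 + y^2 - z^2 + 1

(a) I count 2 distinct pieces.
(b) deg p = 2.
(c) Symmetries: the x ↦ −x reflection is a symmetry, so x appears only in even powers; mirror symmetry z ↦ −z ⇒ only even powers of z; it's symmetric under y → −y, forcing even powers of y.
(d) Reading off the gridlines: the z-axis gridline crossings are at z ∈ {-1, 1}; it misses every integer gridline on the x-axis.
(e) Solving for integer coefficients yields p as stated.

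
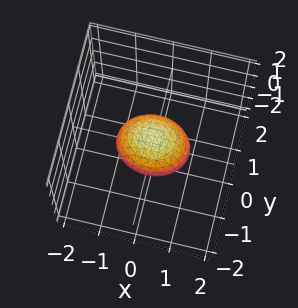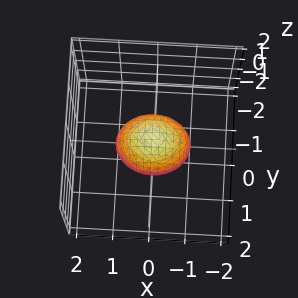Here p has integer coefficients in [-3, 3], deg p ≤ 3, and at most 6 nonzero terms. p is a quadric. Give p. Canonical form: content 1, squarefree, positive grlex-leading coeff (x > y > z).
The degree is 2 — a closed, bounded, convex surface; a quadric.
Symmetries: mirror symmetry x ↦ −x ⇒ only even powers of x; mirror symmetry z ↦ −z ⇒ only even powers of z; mirror symmetry y ↦ −y ⇒ only even powers of y.
From the axis intercepts and sections: the x-axis gridline crossings are at x ∈ {-1, 1}.
Matching integer coefficients to the picture gives p.

2*x^2 + 3*y^2 + 3*z^2 - 2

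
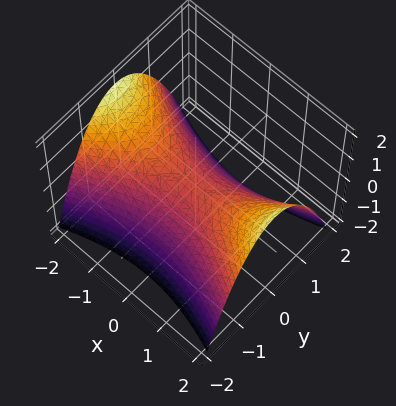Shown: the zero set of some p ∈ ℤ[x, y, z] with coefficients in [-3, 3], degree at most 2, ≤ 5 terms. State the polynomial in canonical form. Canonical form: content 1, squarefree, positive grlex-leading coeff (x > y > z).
x^2 - 3*y^2 - 3*z

(a) deg p = 2. A saddle surface; a quadric.
(b) Symmetries: it's symmetric under y → −y, forcing even powers of y; mirror symmetry x ↦ −x ⇒ only even powers of x.
(c) Observable constraints: one y-axis crossing is at y = 0; one x-axis crossing is at x = 0.
(d) Assembling these constraints gives the stated polynomial.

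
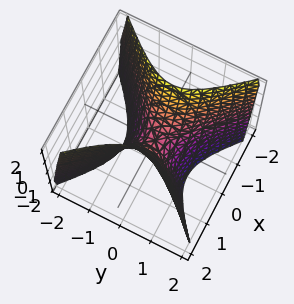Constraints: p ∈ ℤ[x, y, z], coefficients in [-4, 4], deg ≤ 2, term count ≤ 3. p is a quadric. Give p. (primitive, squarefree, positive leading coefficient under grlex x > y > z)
First, degree: a hyperbolic paraboloid; a quadric, so deg p = 2.
Next, symmetries: it's symmetric under x → −x, forcing even powers of x; the y ↦ −y reflection is a symmetry, so y appears only in even powers.
Then, reading off the gridlines: one x-axis crossing is at x = 0; it crosses the y-axis at the gridline y = 0; one z-axis crossing is at z = 0.
Finally, together with the visible shape, these determine p as stated.

2*x^2 - 2*y^2 - z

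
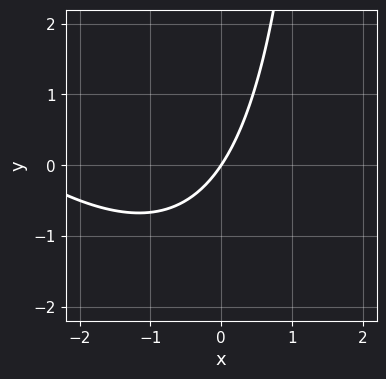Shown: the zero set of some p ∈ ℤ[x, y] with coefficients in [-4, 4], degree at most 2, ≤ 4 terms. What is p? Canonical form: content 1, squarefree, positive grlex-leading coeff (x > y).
x^2 + x*y + 3*x - 2*y

1. The degree is 2 — a generic line meets the curve in up to 2 points.
2. Reading off the gridlines: it meets the y-axis at y = 0 (among the integer gridlines); it crosses the x-axis at the gridline x = 0.
3. Putting this together gives p.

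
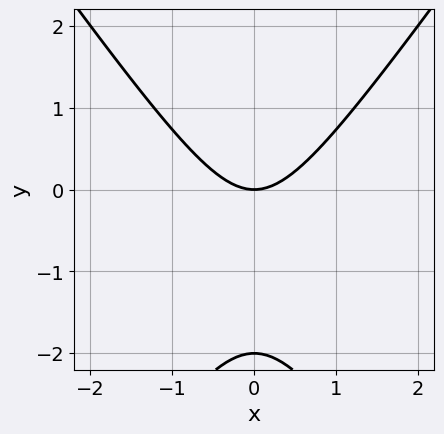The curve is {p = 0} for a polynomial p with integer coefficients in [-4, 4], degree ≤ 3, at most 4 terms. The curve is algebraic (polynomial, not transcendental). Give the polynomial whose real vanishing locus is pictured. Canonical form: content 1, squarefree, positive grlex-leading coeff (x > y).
The degree is 2 — a generic line meets the curve in up to 2 points.
Symmetries: mirror symmetry x ↦ −x ⇒ only even powers of x.
From the axis intercepts and sections: the y-axis gridline crossings are at y ∈ {-2, 0}; it meets the x-axis at x = 0 (among the integer gridlines).
The integer polynomial consistent with all of this is the stated p.

2*x^2 - y^2 - 2*y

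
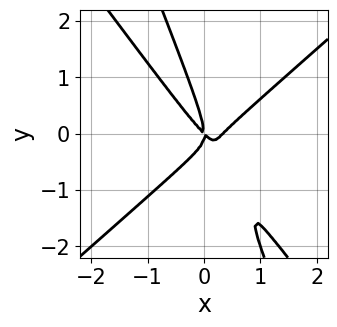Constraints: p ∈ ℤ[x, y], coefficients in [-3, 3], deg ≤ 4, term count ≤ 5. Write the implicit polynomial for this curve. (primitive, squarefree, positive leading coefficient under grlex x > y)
3*x^3 - 3*x*y^2 - y^3 - x^2 - x*y

First, the degree is 3 — the shape is more complex than any degree-2 curve.
Then, checking where it meets the axes: it meets the x-axis at x = 0 (among the integer gridlines); it meets the y-axis at y = 0 (among the integer gridlines).
Finally, the integer polynomial consistent with all of this is the stated p.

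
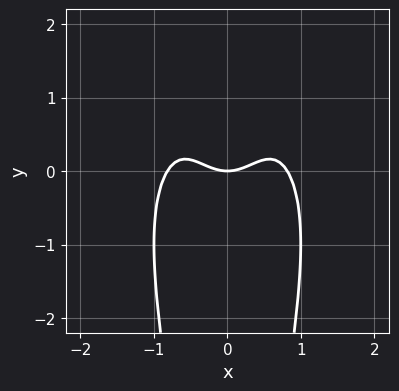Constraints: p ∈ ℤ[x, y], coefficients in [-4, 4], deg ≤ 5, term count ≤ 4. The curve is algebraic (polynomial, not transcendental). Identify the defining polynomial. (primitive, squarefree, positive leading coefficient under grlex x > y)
First, the degree is 4 — the shape is more complex than any degree-3 curve.
Then, symmetries: the x ↦ −x reflection is a symmetry, so x appears only in even powers.
Next, against the integer gridlines: it meets the y-axis at y = 0 (among the integer gridlines); one x-axis crossing is at x = 0.
Finally, the integer polynomial consistent with all of this is the stated p.

3*x^4 + x^2*y^2 - 2*x^2 + 2*y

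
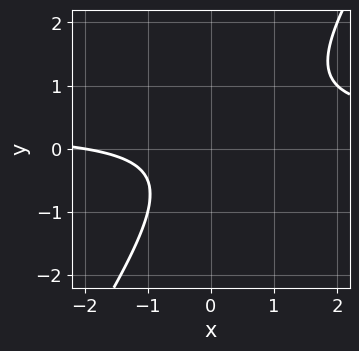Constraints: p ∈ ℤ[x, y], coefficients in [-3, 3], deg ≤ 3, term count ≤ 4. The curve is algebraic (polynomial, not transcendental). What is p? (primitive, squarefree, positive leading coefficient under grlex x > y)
3*x*y - 2*y^2 - x - 2

First, degree: no degree-1 curve has this shape, so deg p = 2.
Next, from the visible intercepts: one x-axis crossing is at x = -2; it misses every integer gridline on the y-axis.
Finally, putting this together gives p.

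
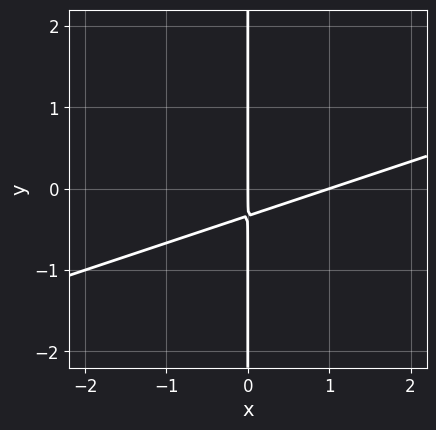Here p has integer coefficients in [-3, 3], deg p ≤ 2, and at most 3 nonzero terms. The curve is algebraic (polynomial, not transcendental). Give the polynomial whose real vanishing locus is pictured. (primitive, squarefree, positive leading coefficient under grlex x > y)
x^2 - 3*x*y - x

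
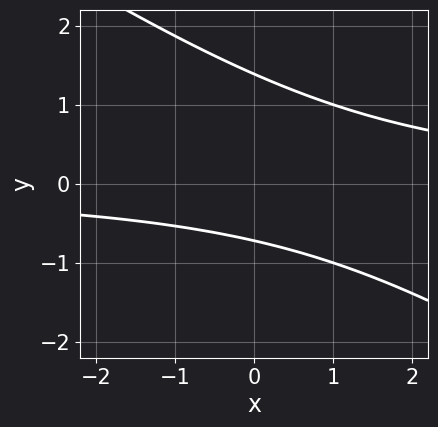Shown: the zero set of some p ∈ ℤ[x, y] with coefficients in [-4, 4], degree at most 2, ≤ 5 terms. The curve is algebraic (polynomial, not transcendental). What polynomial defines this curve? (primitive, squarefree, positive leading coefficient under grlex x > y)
2*x*y + 3*y^2 - 2*y - 3

Degree: the shape is more complex than any degree-1 curve, so deg p = 2.
Checking where it meets the axes: no x-intercept at any integer in the box.
Together with the visible shape, these determine p as stated.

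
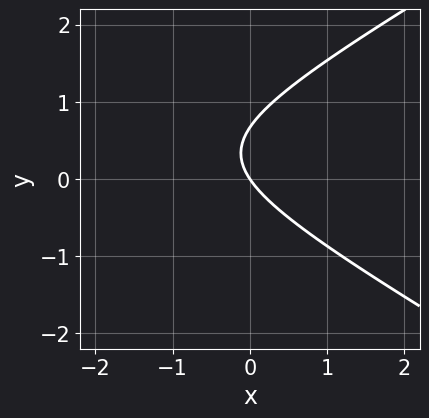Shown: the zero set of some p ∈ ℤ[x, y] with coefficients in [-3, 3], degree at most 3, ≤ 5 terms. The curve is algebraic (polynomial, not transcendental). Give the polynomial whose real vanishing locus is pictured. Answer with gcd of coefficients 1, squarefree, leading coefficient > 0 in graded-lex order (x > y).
x^2 - 3*y^2 + 3*x + 2*y

(a) Degree: no degree-1 curve has this shape, so deg p = 2.
(b) From the visible intercepts: one x-axis crossing is at x = 0; it crosses the y-axis at the gridline y = 0.
(c) Together with the visible shape, these determine p as stated.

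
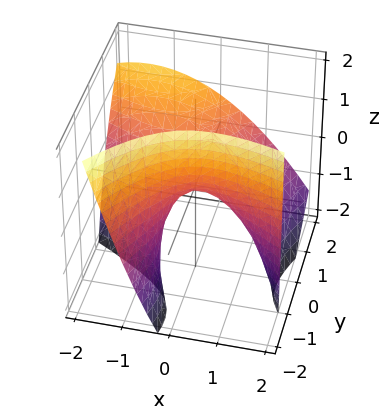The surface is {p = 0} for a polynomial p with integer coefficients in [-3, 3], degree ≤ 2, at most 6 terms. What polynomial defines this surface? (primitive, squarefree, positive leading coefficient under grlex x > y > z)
1. deg p = 2.
2. From the axis intercepts and sections: it crosses the y-axis at the gridline y = 0; one x-axis crossing is at x = 0.
3. Fitting integer coefficients to these (and the overall shape) gives p.

2*x^2 + 3*x*y - 2*y^2 + 3*y*z + 3*z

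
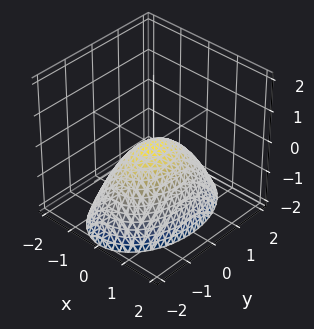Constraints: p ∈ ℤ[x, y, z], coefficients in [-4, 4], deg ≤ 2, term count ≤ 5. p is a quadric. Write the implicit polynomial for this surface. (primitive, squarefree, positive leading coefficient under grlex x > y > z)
2*x^2 + y^2 + 2*z

The degree is 2 — a paraboloid; a quadric.
Symmetries: it's symmetric under y → −y, forcing even powers of y; mirror symmetry x ↦ −x ⇒ only even powers of x.
Checking where it meets the axes: one z-axis crossing is at z = 0; it meets the y-axis at y = 0 (among the integer gridlines); it meets the x-axis at x = 0 (among the integer gridlines).
Solving for integer coefficients yields p as stated.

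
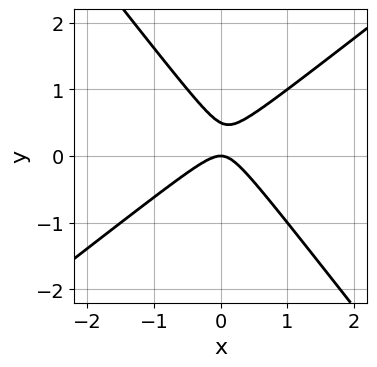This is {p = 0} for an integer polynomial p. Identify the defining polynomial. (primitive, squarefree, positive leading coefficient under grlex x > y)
1. Degree: the shape is more complex than any degree-1 curve, so deg p = 2.
2. From the axis intercepts and sections: one x-axis crossing is at x = 0; it meets the y-axis at y = 0 (among the integer gridlines).
3. The integer polynomial consistent with all of this is the stated p.

2*x^2 - x*y - 2*y^2 + y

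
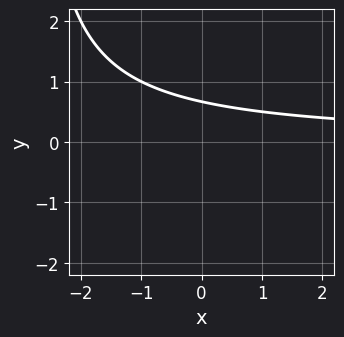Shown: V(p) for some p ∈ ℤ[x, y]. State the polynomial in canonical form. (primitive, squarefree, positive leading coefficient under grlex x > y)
x*y + 3*y - 2

deg p = 2.
From the visible intercepts: the curve avoids every integer x-axis point in the box.
The integer polynomial consistent with all of this is the stated p.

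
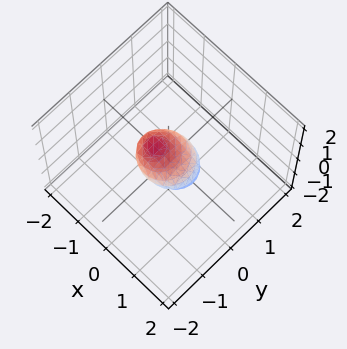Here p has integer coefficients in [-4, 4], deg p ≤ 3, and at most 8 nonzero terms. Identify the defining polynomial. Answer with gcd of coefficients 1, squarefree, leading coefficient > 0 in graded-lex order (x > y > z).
First, deg p = 2. The shape is more complex than any degree-1 surface.
Finally, the integer polynomial consistent with all of this is the stated p.

2*x^2 + 2*x*z + 2*y^2 + y*z + 3*z^2 - 1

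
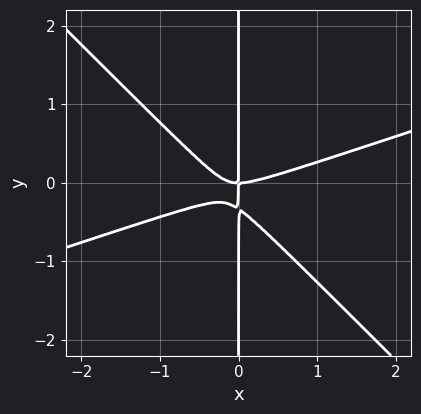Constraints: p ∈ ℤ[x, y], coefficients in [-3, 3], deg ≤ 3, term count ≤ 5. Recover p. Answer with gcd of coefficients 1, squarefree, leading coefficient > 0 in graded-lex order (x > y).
1. deg p = 3. No degree-2 curve has this shape.
2. From the visible intercepts: the visible y-axis segment lies entirely on the curve; it crosses the x-axis at the gridline x = 0.
3. Solving for integer coefficients yields p as stated.

x^3 - 2*x^2*y - 3*x*y^2 - x*y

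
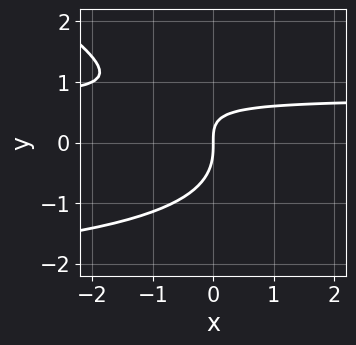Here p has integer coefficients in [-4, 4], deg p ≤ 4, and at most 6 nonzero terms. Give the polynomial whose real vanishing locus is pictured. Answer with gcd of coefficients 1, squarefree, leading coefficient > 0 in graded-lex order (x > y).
x*y^2 + 2*y^3 + 2*x*y - 2*x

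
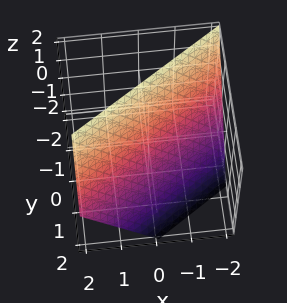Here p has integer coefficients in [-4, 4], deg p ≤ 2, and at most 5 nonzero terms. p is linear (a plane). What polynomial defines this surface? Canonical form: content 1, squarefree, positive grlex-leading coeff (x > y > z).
1. The degree is 1 — the surface is flat (a plane).
2. Reading off the gridlines: one x-axis crossing is at x = -1; it crosses the z-axis at the gridline z = 1.
3. Fitting integer coefficients to these (and the overall shape) gives p.

2*x - 3*y - 2*z + 2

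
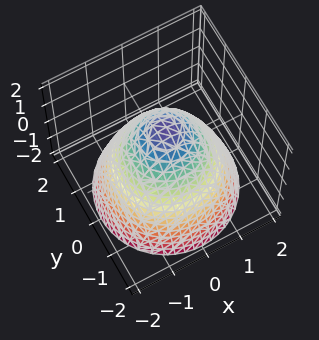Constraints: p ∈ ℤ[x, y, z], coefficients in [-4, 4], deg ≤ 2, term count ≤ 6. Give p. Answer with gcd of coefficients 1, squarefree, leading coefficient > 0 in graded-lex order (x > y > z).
2*x^2 + 2*y^2 + 2*z - 3

The degree is 2 — a generic line meets the surface in up to 2 points.
Symmetry: the surface is invariant under rotation about z: p = q(x² + y², z).
Checking where it meets the axes: a circular section at z = -2 has radius between 1 and 2.
The integer polynomial consistent with all of this is the stated p.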